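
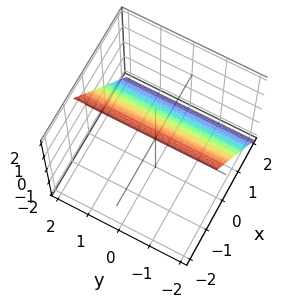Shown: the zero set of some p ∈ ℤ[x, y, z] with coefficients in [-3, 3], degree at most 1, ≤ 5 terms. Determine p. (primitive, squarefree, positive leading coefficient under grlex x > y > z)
1. Degree: every cross-section is a straight line — this is a plane, so deg p = 1.
2. From the axis intercepts and sections: it crosses the z-axis at the gridline z = 1; no y-intercept at any integer in the box.
3. Solving for integer coefficients yields p as stated.

3*x + 2*z - 2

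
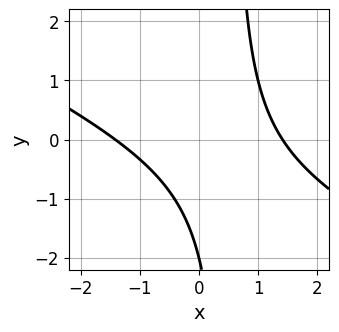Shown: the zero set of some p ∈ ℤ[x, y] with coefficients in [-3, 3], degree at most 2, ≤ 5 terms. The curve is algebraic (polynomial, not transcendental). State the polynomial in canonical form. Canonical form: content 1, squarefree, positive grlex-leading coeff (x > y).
(a) The degree is 2 — no degree-1 curve has this shape.
(b) From the visible intercepts: one y-axis crossing is at y = -2.
(c) These observations pin down the coefficients.

x^2 + 2*x*y - y - 2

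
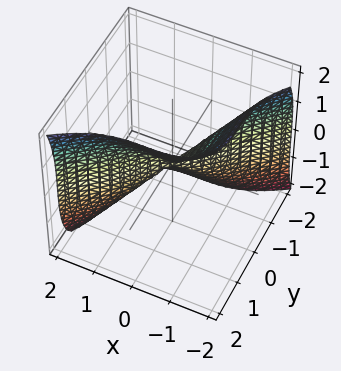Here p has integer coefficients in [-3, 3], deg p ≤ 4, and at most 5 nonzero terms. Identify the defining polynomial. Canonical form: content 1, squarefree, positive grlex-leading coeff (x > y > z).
2*x^3 - 3*y^3 + z^3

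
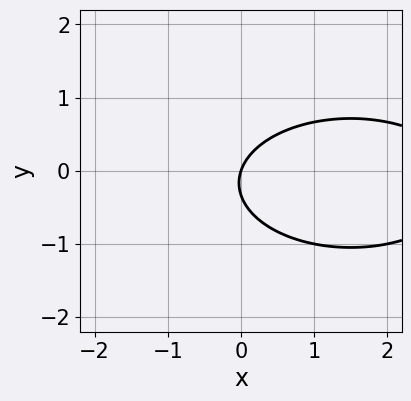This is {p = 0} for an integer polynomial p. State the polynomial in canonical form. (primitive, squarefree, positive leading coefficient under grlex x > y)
(a) Degree: no degree-1 curve has this shape, so deg p = 2.
(b) Reading off the gridlines: it meets the y-axis at y = 0 (among the integer gridlines); it meets the x-axis at x = 0 (among the integer gridlines).
(c) Matching integer coefficients to the picture gives p.

x^2 + 3*y^2 - 3*x + y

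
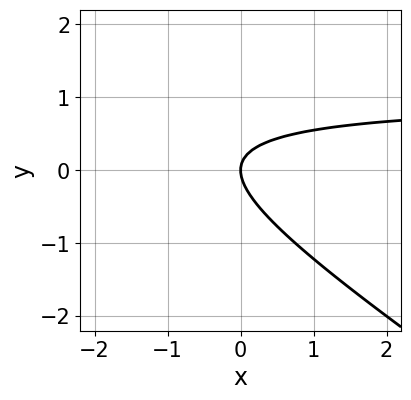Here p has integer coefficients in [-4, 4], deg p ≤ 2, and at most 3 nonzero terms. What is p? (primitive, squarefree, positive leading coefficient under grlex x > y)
2*x*y + 3*y^2 - 2*x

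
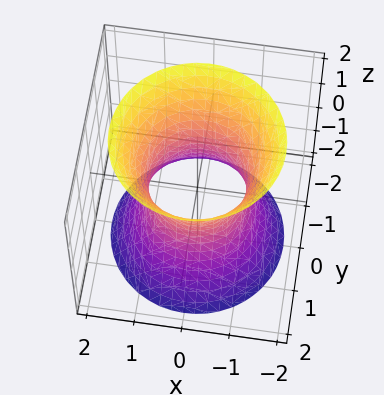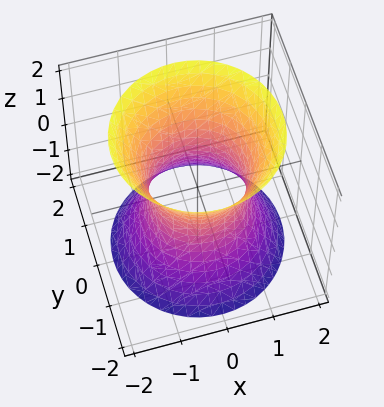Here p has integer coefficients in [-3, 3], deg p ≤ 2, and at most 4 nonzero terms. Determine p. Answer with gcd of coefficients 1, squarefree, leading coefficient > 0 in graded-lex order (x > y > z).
First, deg p = 2.
Then, symmetries: rotational symmetry about the z-axis ⇒ p depends on x, y only through x² + y².
Then, checking where it meets the axes: the x-axis gridline crossings are at x ∈ {-1, 1}; no z-intercept at any integer in the box; the y-axis gridline crossings are at y ∈ {-1, 1}; a circular section at z = -2 has radius between 1 and 2.
Finally, solving for integer coefficients yields p as stated.

2*x^2 + 2*y^2 - z^2 - 2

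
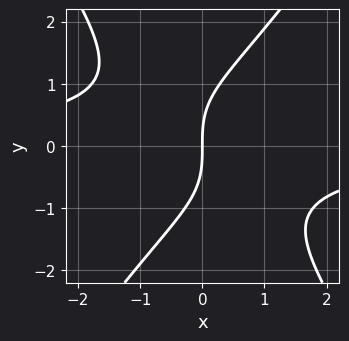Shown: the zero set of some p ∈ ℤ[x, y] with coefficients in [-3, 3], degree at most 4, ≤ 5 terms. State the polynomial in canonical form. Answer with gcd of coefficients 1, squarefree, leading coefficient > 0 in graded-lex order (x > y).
The degree is 3 — the shape is more complex than any degree-2 curve.
Against the integer gridlines: it crosses the x-axis at the gridline x = 0; it meets the y-axis at y = 0 (among the integer gridlines).
Matching integer coefficients to the picture gives p.

2*x^2*y - y^3 + 3*x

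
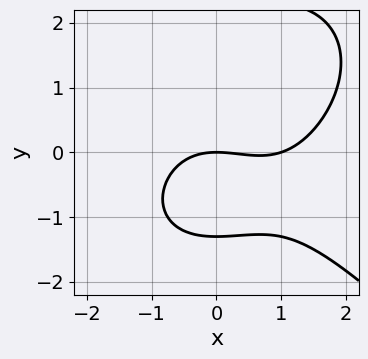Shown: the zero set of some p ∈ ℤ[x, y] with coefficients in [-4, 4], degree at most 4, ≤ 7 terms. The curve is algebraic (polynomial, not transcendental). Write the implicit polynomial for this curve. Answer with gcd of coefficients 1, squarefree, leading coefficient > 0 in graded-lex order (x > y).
x^3 + y^3 - x^2 - y^2 - 3*y

1. Degree: a generic line meets the curve in up to 3 points, so deg p = 3.
2. From the axis intercepts and sections: it crosses the y-axis at the gridline y = 0; the x-axis gridline crossings are at x ∈ {0, 1}.
3. Matching integer coefficients to the picture gives p.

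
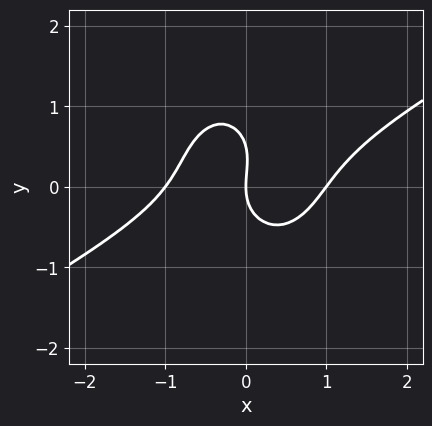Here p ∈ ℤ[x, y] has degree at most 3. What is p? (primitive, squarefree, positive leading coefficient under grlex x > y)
2*x^3 - 3*x^2*y - 2*y^3 + y^2 - 2*x

Degree: a generic line meets the curve in up to 3 points, so deg p = 3.
Observable constraints: it meets the y-axis at y = 0 (among the integer gridlines); the x-axis gridline crossings are at x ∈ {-1, 0, 1}.
Fitting integer coefficients to these (and the overall shape) gives p.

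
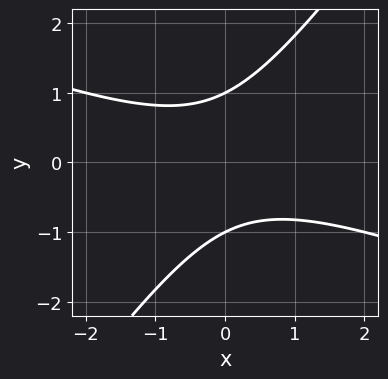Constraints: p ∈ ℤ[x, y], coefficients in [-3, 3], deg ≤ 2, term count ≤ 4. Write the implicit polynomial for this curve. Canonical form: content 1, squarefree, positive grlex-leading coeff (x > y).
(a) The degree is 2 — the shape is more complex than any degree-1 curve.
(b) Observable constraints: the curve avoids every integer x-axis point in the box; among the integer gridlines, it crosses the y-axis at y ∈ {-1, 1}.
(c) Together with the visible shape, these determine p as stated.

x^2 + 2*x*y - 2*y^2 + 2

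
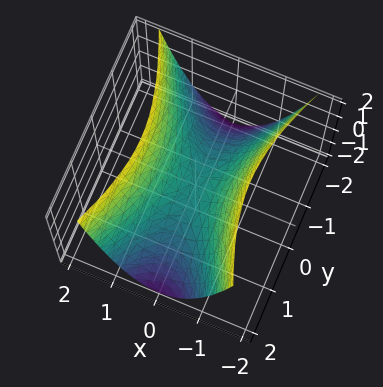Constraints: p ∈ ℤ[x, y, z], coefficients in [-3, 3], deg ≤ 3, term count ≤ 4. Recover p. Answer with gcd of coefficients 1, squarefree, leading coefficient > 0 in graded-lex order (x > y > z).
3*x^2 - y^2 - 2*z

Degree: a saddle surface; a quadric, so deg p = 2.
Symmetries: it's symmetric under y → −y, forcing even powers of y; it's symmetric under x → −x, forcing even powers of x.
From the axis intercepts and sections: it meets the z-axis at z = 0 (among the integer gridlines); one x-axis crossing is at x = 0.
Matching integer coefficients to the picture gives p.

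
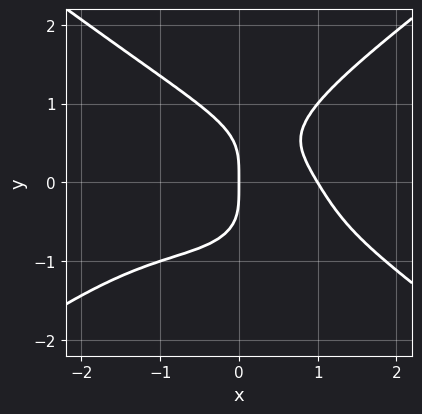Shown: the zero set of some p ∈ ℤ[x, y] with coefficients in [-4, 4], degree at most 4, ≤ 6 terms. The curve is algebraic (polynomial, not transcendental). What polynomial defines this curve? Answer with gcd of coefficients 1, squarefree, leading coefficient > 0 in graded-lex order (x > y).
x^4 - 3*y^4 + 3*x^2*y + 2*x^2 - 3*x

(a) Degree: a generic line meets the curve in up to 4 points, so deg p = 4.
(b) Observable constraints: it meets the y-axis at y = 0 (among the integer gridlines); the x-axis gridline crossings are at x ∈ {0, 1}.
(c) These observations pin down the coefficients.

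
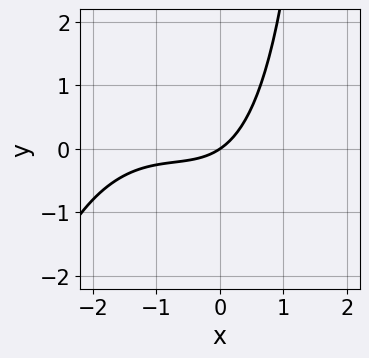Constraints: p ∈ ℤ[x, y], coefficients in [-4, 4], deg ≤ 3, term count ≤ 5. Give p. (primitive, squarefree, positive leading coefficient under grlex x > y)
1. The degree is 3 — the shape is more complex than any degree-2 curve.
2. Checking where it meets the axes: it crosses the x-axis at the gridline x = 0; it meets the y-axis at y = 0 (among the integer gridlines).
3. The integer polynomial consistent with all of this is the stated p.

x^3 + 2*x^2 + x*y + 2*x - 3*y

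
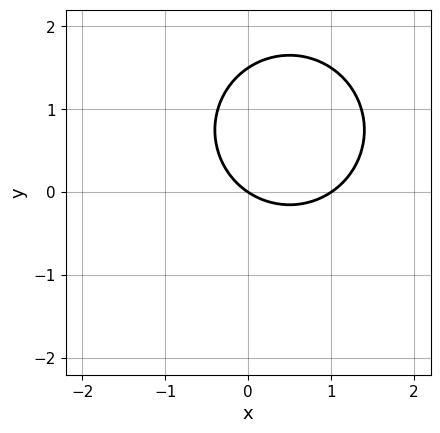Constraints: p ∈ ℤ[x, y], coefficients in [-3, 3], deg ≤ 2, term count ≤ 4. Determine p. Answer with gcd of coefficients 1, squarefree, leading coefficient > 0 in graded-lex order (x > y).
2*x^2 + 2*y^2 - 2*x - 3*y

(a) Degree: a generic line meets the curve in up to 2 points, so deg p = 2.
(b) From the visible intercepts: it crosses the y-axis at the gridline y = 0; the x-axis gridline crossings are at x ∈ {0, 1}.
(c) Putting this together gives p.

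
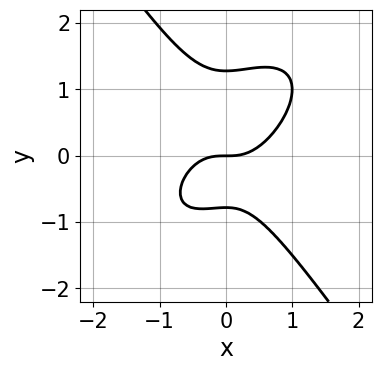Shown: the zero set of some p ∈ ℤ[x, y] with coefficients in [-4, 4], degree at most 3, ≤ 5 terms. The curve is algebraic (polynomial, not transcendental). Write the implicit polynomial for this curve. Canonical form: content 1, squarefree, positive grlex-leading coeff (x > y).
First, degree: no degree-2 curve has this shape, so deg p = 3.
Then, reading off the gridlines: one x-axis crossing is at x = 0; it meets the y-axis at y = 0 (among the integer gridlines).
Finally, these observations pin down the coefficients.

3*x^3 - 2*x^2*y + 2*y^3 - y^2 - 2*y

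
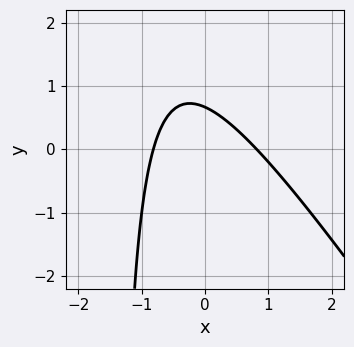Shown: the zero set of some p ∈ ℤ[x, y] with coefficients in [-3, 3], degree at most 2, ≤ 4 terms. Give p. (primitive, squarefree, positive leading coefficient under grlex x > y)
3*x^2 + 2*x*y + 3*y - 2

1. deg p = 2. A generic line meets the curve in up to 2 points.
2. Matching integer coefficients to the picture gives p.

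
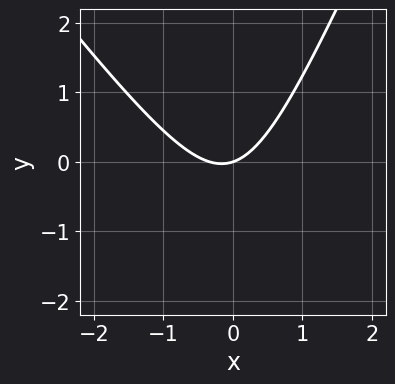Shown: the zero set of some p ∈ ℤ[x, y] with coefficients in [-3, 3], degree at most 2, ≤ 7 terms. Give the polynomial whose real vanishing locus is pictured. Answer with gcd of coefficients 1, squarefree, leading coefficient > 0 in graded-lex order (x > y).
First, deg p = 2.
Next, from the visible intercepts: it crosses the x-axis at the gridline x = 0; one y-axis crossing is at y = 0.
Finally, assembling these constraints gives the stated polynomial.

3*x^2 + x*y - y^2 + x - 3*y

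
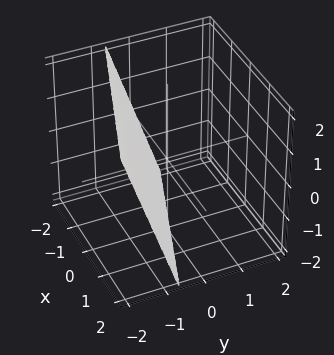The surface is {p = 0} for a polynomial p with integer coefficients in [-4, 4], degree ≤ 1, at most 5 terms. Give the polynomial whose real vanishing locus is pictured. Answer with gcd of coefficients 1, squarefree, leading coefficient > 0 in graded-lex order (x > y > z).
x + 3*y + z + 2

(a) deg p = 1.
(b) Reading off the gridlines: it crosses the z-axis at the gridline z = -2; it meets the x-axis at x = -2 (among the integer gridlines).
(c) Matching integer coefficients to the picture gives p.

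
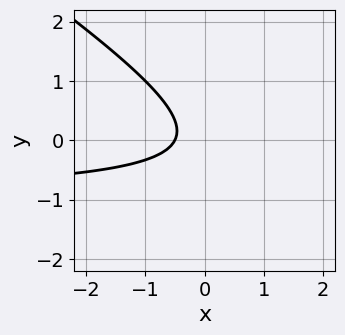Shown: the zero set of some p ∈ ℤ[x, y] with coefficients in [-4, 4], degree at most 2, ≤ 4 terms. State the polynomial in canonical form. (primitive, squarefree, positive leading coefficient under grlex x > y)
1. Degree: no degree-1 curve has this shape, so deg p = 2.
2. Against the integer gridlines: the curve avoids every integer y-axis point in the box.
3. Assembling these constraints gives the stated polynomial.

2*x*y + 3*y^2 + 2*x + 1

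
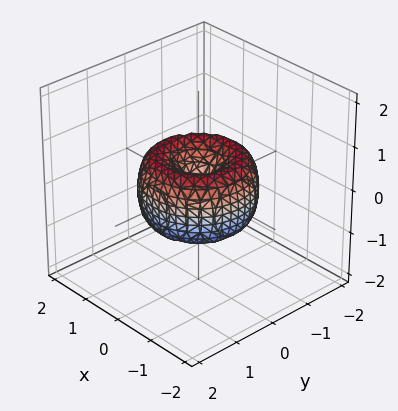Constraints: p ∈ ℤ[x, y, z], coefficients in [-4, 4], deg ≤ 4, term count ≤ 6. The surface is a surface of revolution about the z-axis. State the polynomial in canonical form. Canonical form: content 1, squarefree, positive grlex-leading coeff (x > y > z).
2*x^4 + 4*x^2*y^2 + 2*y^4 - 3*x^2 - 3*y^2 + 2*z^2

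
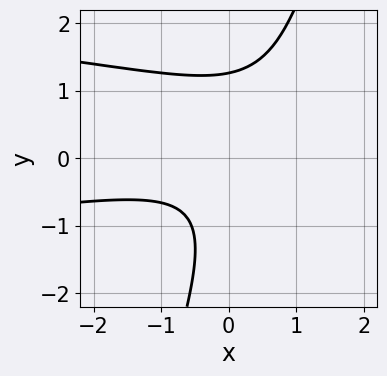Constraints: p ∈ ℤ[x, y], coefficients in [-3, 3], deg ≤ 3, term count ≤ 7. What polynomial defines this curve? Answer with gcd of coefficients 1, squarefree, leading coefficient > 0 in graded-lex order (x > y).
3*x*y^2 - y^3 + x^2 - 3*x*y + 2

(a) Degree: a generic line meets the curve in up to 3 points, so deg p = 3.
(b) Checking where it meets the axes: it misses every integer gridline on the x-axis.
(c) Solving for integer coefficients yields p as stated.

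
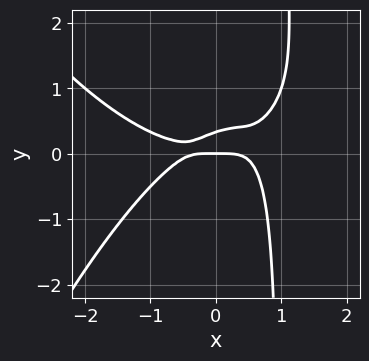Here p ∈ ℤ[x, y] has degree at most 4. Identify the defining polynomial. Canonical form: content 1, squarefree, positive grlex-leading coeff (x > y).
The degree is 4 — no degree-3 curve has this shape.
From the axis intercepts and sections: it meets the y-axis at y = 0 (among the integer gridlines); one x-axis crossing is at x = 0.
Fitting integer coefficients to these (and the overall shape) gives p.

x^4 - 2*x^2*y + 3*x*y^2 - 3*y^2 + y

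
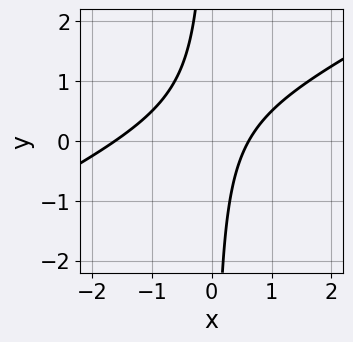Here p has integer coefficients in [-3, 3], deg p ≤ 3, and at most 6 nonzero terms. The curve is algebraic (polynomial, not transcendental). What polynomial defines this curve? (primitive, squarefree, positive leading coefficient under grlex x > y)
The degree is 2 — a generic line meets the curve in up to 2 points.
Checking where it meets the axes: no y-intercept at any integer in the box.
Fitting integer coefficients to these (and the overall shape) gives p.

x^2 - 2*x*y + x - 1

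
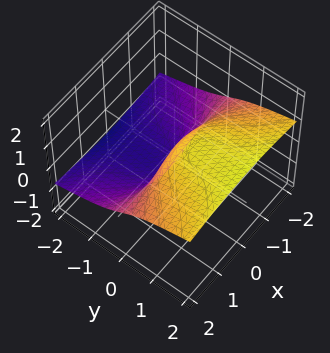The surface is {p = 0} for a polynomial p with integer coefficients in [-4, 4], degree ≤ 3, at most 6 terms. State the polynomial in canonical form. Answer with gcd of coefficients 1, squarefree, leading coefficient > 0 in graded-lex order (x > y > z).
1. The degree is 3 — the shape is more complex than any degree-2 surface.
2. Against the integer gridlines: every point of the x-axis in the box is on the surface; it meets the z-axis at z = 0 (among the integer gridlines).
3. Together with the visible shape, these determine p as stated.

x^2*z - y^3 + 3*y^2*z + z^3 - 3*y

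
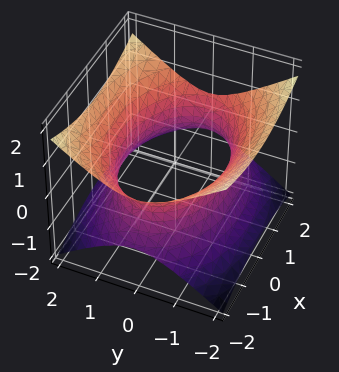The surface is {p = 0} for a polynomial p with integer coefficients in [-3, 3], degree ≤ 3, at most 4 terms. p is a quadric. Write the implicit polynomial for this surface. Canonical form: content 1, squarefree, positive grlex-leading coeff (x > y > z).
x^2 + 2*y^2 - 3*z^2 - 3

First, the degree is 2 — one connected sheet with a waist; a quadric.
Then, symmetries: it's symmetric under y → −y, forcing even powers of y; the z ↦ −z reflection is a symmetry, so z appears only in even powers; the x ↦ −x reflection is a symmetry, so x appears only in even powers.
Next, reading off the gridlines: the surface avoids every integer z-axis point in the box.
Finally, putting this together gives p.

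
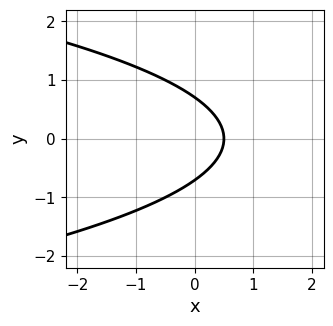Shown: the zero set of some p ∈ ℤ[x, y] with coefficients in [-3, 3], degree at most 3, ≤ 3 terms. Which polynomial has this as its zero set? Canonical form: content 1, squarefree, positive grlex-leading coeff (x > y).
1. The degree is 2 — a generic line meets the curve in up to 2 points.
2. Symmetries: the y ↦ −y reflection is a symmetry, so y appears only in even powers.
3. Fitting integer coefficients to these (and the overall shape) gives p.

2*y^2 + 2*x - 1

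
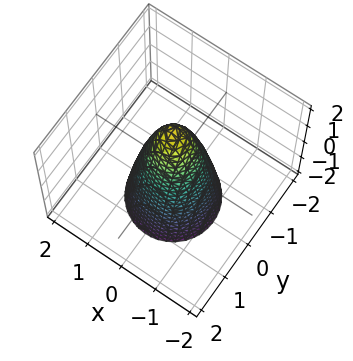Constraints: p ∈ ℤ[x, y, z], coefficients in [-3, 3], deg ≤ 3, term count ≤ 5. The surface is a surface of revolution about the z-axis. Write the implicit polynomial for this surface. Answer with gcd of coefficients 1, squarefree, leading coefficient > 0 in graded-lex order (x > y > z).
3*x^2 + 3*y^2 + z - 2

(a) deg p = 2. No degree-1 surface has this shape.
(b) Symmetry: the surface is invariant under rotation about z: p = q(x² + y², z).
(c) Reading off the gridlines: one z-axis crossing is at z = 2; a circular section at z = -2 has radius between 1 and 2.
(d) These observations pin down the coefficients.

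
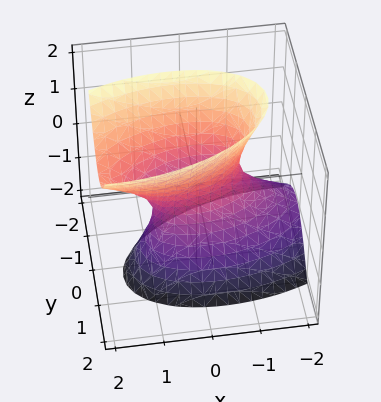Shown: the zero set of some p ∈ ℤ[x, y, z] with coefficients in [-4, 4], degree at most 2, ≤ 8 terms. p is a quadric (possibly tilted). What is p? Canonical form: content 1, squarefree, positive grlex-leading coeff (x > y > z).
Degree: a generic line meets the surface in up to 2 points, so deg p = 2.
Reading off the gridlines: the surface avoids every integer z-axis point in the box; the x-axis gridline crossings are at x ∈ {-1, 1}.
Assembling these constraints gives the stated polynomial.

x^2 - x*y - x*z + 3*y^2 - z^2 - 1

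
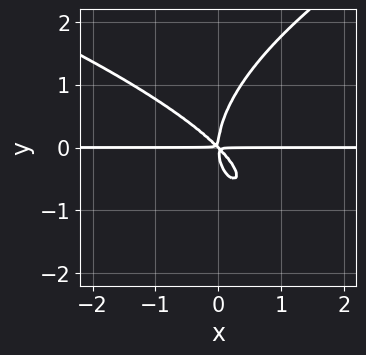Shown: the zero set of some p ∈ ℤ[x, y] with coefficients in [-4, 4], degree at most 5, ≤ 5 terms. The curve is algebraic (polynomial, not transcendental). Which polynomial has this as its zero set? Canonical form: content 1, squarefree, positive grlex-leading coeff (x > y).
y^4 - 2*x^2*y - 2*x*y^2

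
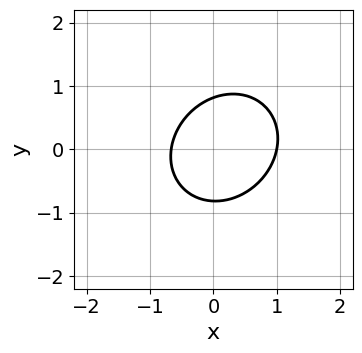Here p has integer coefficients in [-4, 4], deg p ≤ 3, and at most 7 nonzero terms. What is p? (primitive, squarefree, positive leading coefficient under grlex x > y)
(a) The degree is 2 — a generic line meets the curve in up to 2 points.
(b) Checking where it meets the axes: it crosses the x-axis at the gridline x = 1.
(c) These observations pin down the coefficients.

3*x^2 - x*y + 3*y^2 - x - 2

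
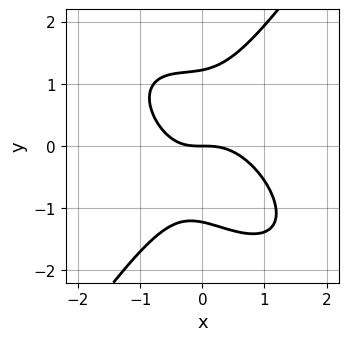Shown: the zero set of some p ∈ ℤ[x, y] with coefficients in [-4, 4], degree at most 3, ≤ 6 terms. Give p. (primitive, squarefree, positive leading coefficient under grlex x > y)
3*x^3 + 2*x^2*y - 2*y^3 + x*y + 3*y

First, the degree is 3 — the shape is more complex than any degree-2 curve.
Next, observable constraints: one y-axis crossing is at y = 0; one x-axis crossing is at x = 0.
Finally, fitting integer coefficients to these (and the overall shape) gives p.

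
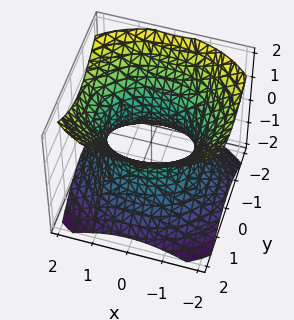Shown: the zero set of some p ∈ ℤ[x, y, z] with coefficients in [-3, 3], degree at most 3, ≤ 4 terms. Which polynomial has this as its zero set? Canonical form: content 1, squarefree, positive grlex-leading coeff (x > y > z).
2*x^2 + 3*y^2 - 3*z^2 - 3

Degree: one connected sheet with a waist; a quadric, so deg p = 2.
Symmetries: the y ↦ −y reflection is a symmetry, so y appears only in even powers; it's symmetric under z → −z, forcing even powers of z; the x ↦ −x reflection is a symmetry, so x appears only in even powers.
Observable constraints: no z-intercept at any integer in the box; among the integer gridlines, it crosses the y-axis at y ∈ {-1, 1}.
Matching integer coefficients to the picture gives p.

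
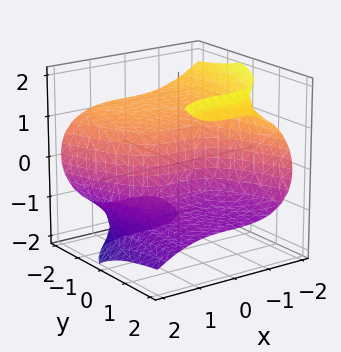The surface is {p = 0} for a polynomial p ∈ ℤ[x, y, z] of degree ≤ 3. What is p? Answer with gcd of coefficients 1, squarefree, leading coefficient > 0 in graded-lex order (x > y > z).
(a) Degree: a generic line meets the surface in up to 3 points, so deg p = 3.
(b) Checking where it meets the axes: it meets the y-axis at y = 0 (among the integer gridlines); one z-axis crossing is at z = 0; one x-axis crossing is at x = 0.
(c) Assembling these constraints gives the stated polynomial.

x^3 - 2*y*z^2 + z^3 + 3*y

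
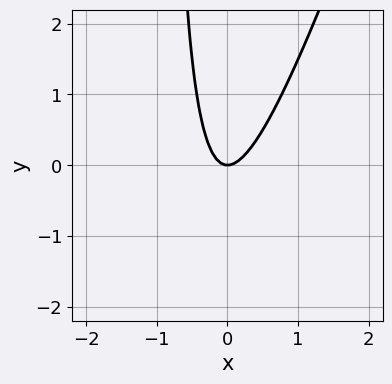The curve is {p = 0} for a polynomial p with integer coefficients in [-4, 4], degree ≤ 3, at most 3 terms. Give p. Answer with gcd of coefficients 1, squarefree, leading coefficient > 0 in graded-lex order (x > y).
3*x^2 - x*y - y

First, degree: a generic line meets the curve in up to 2 points, so deg p = 2.
Then, observable constraints: it crosses the y-axis at the gridline y = 0; it meets the x-axis at x = 0 (among the integer gridlines).
Finally, fitting integer coefficients to these (and the overall shape) gives p.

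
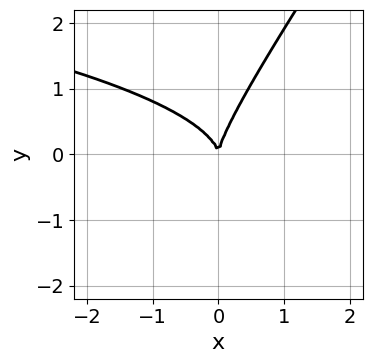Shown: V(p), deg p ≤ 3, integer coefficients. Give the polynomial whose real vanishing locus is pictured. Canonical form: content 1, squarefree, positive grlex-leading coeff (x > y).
1. Degree: no degree-2 curve has this shape, so deg p = 3.
2. Reading off the gridlines: it crosses the y-axis at the gridline y = 0; it meets the x-axis at x = 0 (among the integer gridlines).
3. Matching integer coefficients to the picture gives p.

3*x*y^2 - 2*y^3 + 3*x^2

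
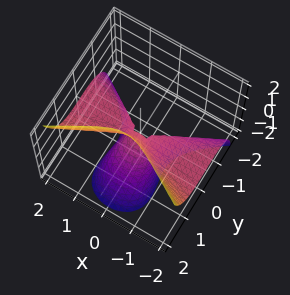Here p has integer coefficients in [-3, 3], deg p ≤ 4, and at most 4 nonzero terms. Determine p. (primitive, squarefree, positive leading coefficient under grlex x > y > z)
3*x^2*z - 3*y^3 - 2*y^2*z + z^2

1. The degree is 3 — the shape is more complex than any degree-2 surface.
2. Observable constraints: the visible x-axis segment lies entirely on the surface; one z-axis crossing is at z = 0.
3. Fitting integer coefficients to these (and the overall shape) gives p.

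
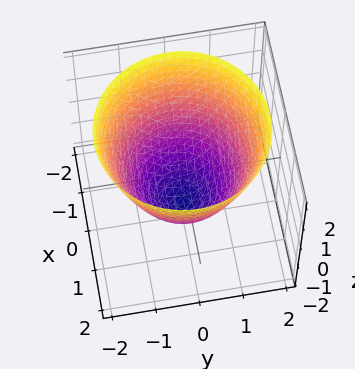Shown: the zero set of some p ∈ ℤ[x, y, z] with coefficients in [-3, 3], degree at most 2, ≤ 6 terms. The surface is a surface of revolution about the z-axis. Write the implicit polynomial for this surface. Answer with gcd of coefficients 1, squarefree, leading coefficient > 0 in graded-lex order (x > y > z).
First, degree: a generic line meets the surface in up to 2 points, so deg p = 2.
Then, symmetries: the surface is invariant under rotation about z: p = q(x² + y², z).
Then, reading off the gridlines: a circular section at z = 0 has radius between 1 and 2.
Finally, the integer polynomial consistent with all of this is the stated p.

2*x^2 + 2*y^2 - 2*z - 3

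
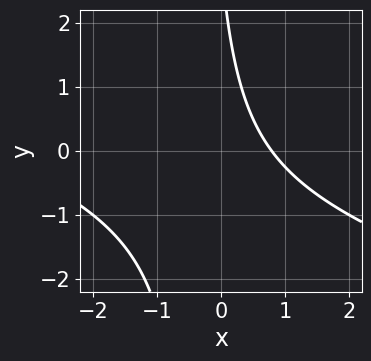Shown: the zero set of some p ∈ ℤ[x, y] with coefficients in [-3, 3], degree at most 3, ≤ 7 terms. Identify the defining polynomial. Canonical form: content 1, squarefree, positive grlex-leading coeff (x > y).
1. Degree: no degree-1 curve has this shape, so deg p = 2.
2. Reading off the gridlines: no y-intercept at any integer in the box.
3. Together with the visible shape, these determine p as stated.

x^2 + 3*x*y + 3*x + y - 3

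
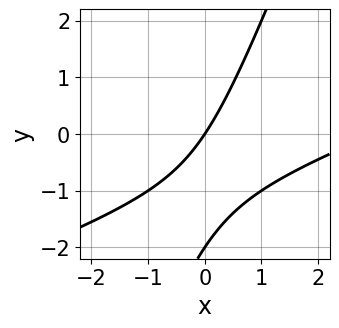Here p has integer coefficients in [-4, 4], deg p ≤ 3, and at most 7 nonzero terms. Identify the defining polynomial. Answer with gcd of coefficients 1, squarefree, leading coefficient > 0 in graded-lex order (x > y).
(a) The degree is 2 — a generic line meets the curve in up to 2 points.
(b) Reading off the gridlines: it crosses the x-axis at the gridline x = 0; among the integer gridlines, it crosses the y-axis at y ∈ {-2, 0}.
(c) Together with the visible shape, these determine p as stated.

x^2 - 3*x*y + y^2 - 3*x + 2*y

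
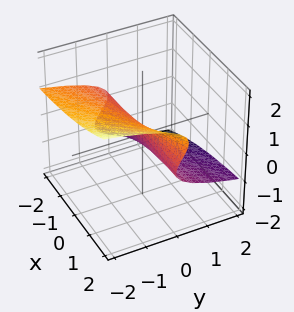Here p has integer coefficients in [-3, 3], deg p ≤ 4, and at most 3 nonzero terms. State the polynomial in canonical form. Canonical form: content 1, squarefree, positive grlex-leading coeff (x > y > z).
2*x*z^2 - 3*z^3 - 3*y

1. The degree is 3 — a generic line meets the surface in up to 3 points.
2. Observable constraints: it crosses the y-axis at the gridline y = 0; every point of the x-axis in the box is on the surface.
3. Matching integer coefficients to the picture gives p.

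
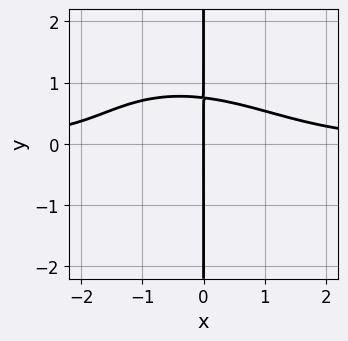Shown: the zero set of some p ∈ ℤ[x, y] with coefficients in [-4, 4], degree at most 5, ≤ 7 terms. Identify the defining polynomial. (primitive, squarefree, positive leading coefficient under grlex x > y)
First, the degree is 4 — the shape is more complex than any degree-3 curve.
Next, against the integer gridlines: the visible y-axis segment lies entirely on the curve; it meets the x-axis at x = 0 (among the integer gridlines).
Finally, together with the visible shape, these determine p as stated.

2*x^3*y + 2*x^2*y^2 + 3*x*y^3 + 3*x*y^2 - 3*x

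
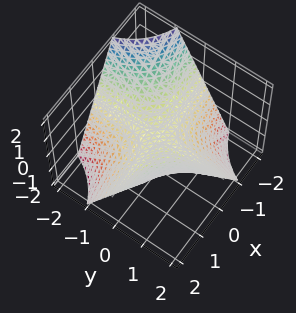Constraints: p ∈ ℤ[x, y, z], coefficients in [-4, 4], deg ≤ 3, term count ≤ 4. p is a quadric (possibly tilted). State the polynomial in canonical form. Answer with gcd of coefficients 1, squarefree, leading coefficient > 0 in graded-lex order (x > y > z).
x*y - z

1. The degree is 2 — no degree-1 surface has this shape.
2. Checking where it meets the axes: the visible y-axis segment lies entirely on the surface; every point of the x-axis in the box is on the surface; one z-axis crossing is at z = 0.
3. Fitting integer coefficients to these (and the overall shape) gives p.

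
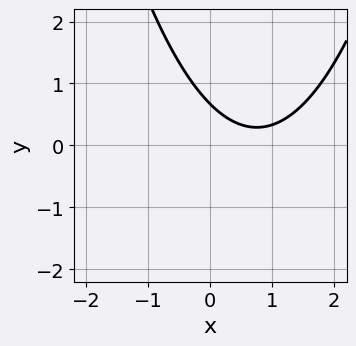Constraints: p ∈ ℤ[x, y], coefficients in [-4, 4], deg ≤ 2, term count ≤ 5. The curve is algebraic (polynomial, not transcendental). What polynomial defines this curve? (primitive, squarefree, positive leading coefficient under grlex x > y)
2*x^2 - 3*x - 3*y + 2

(a) The degree is 2 — the shape is more complex than any degree-1 curve.
(b) From the visible intercepts: the curve avoids every integer x-axis point in the box.
(c) These observations pin down the coefficients.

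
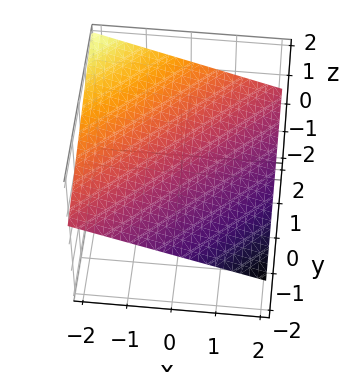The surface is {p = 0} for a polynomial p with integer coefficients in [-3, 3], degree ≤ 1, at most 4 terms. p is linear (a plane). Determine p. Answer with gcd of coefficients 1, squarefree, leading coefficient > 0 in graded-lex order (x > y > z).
x - y + 3*z - 2

(a) deg p = 1. Every cross-section is a straight line — this is a plane.
(b) Checking where it meets the axes: one y-axis crossing is at y = -2; one x-axis crossing is at x = 2.
(c) Assembling these constraints gives the stated polynomial.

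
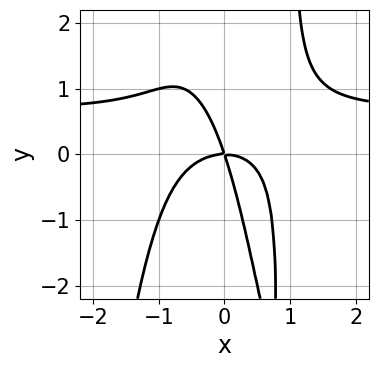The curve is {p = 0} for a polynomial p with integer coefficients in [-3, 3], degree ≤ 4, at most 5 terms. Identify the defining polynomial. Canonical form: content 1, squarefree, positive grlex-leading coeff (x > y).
3*x^3*y - 2*x^3 + x*y^2 - 3*x*y - y^2

deg p = 4. The shape is more complex than any degree-3 curve.
Observable constraints: it crosses the x-axis at the gridline x = 0; it crosses the y-axis at the gridline y = 0.
Fitting integer coefficients to these (and the overall shape) gives p.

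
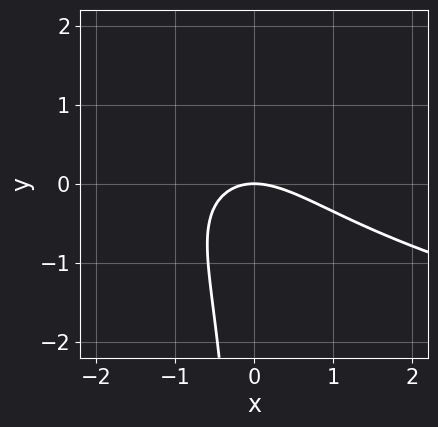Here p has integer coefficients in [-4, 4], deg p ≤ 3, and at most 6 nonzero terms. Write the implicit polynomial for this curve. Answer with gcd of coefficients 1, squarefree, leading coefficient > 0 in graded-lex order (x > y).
(a) deg p = 3.
(b) From the axis intercepts and sections: one y-axis crossing is at y = 0; one x-axis crossing is at x = 0.
(c) Matching integer coefficients to the picture gives p.

2*x*y^2 - 2*x^2 - 2*x*y - 3*y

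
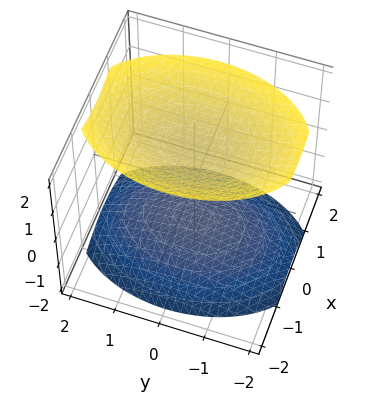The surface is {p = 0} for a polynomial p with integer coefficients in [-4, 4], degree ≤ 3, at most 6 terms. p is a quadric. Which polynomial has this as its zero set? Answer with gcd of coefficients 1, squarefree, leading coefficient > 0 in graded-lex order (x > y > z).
2*x^2 + y^2 - 2*z^2 + 3

First, I count 2 distinct pieces. They look like related sheets of one shape, so recover p as a whole.
Then, the degree is 2 — two sheets facing apart; a quadric.
Next, symmetries: the x ↦ −x reflection is a symmetry, so x appears only in even powers; mirror symmetry z ↦ −z ⇒ only even powers of z; it's symmetric under y → −y, forcing even powers of y.
Next, observable constraints: the surface avoids every integer x-axis point in the box; it misses every integer gridline on the y-axis.
Finally, solving for integer coefficients yields p as stated.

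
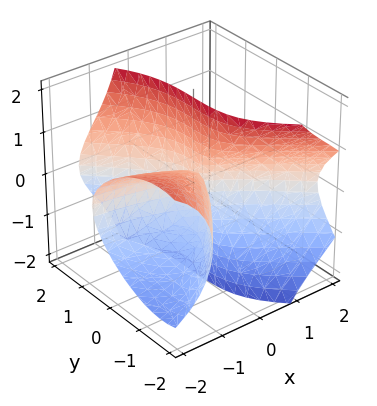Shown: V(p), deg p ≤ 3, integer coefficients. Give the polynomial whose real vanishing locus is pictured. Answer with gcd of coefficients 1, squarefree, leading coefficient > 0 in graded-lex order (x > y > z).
x^2*y - 3*x*z^2 - y^3 - x^2 - 2*x*y

Degree: the shape is more complex than any degree-2 surface, so deg p = 3.
From the visible intercepts: the visible z-axis segment lies entirely on the surface; it crosses the y-axis at the gridline y = 0.
Together with the visible shape, these determine p as stated.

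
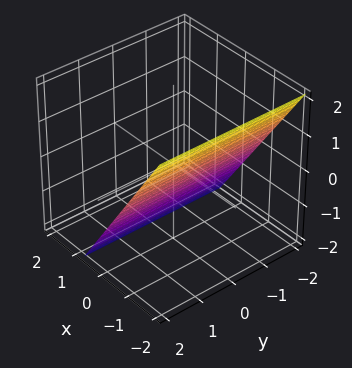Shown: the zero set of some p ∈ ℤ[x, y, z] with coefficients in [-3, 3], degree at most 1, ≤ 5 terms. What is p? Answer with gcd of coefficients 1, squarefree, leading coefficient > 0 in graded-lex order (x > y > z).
3*x + 2*z + 2

First, the degree is 1 — the surface is flat (a plane).
Then, checking where it meets the axes: one z-axis crossing is at z = -1; it misses every integer gridline on the y-axis.
Finally, fitting integer coefficients to these (and the overall shape) gives p.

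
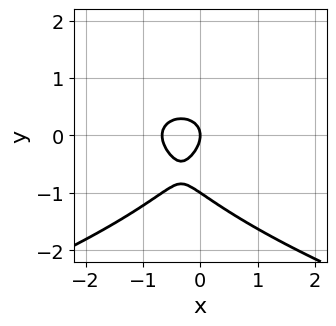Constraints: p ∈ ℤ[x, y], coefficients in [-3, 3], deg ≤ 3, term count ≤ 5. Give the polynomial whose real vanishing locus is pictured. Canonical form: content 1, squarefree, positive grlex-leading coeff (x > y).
3*y^3 + 3*x^2 + 3*y^2 + 2*x

1. The degree is 3 — the shape is more complex than any degree-2 curve.
2. Observable constraints: among the integer gridlines, it crosses the y-axis at y ∈ {-1, 0}; it crosses the x-axis at the gridline x = 0.
3. Putting this together gives p.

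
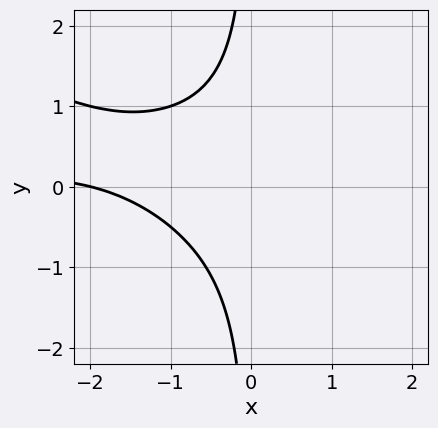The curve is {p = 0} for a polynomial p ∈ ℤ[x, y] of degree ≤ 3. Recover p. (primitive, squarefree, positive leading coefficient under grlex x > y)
First, degree: no degree-2 curve has this shape, so deg p = 3.
Next, against the integer gridlines: it meets the x-axis at x = -2 (among the integer gridlines); the curve avoids every integer y-axis point in the box.
Finally, solving for integer coefficients yields p as stated.

x^2*y + 2*x*y^2 + x + 2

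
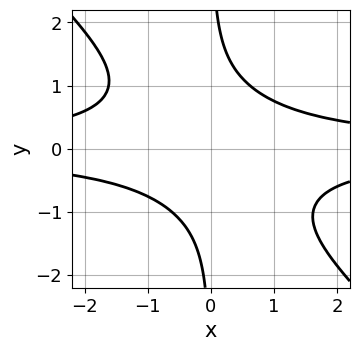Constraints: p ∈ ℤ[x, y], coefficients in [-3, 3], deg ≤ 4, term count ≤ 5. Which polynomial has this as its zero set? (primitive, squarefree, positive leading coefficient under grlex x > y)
(a) deg p = 4.
(b) Against the integer gridlines: the curve avoids every integer y-axis point in the box; it misses every integer gridline on the x-axis.
(c) Matching integer coefficients to the picture gives p.

x^2*y^2 + x*y^3 - 1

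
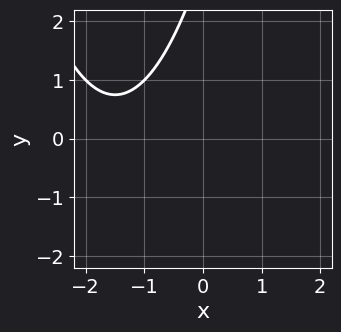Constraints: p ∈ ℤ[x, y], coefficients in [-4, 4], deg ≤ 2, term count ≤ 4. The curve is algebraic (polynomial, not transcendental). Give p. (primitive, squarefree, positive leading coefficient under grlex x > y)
First, the degree is 2 — no degree-1 curve has this shape.
Next, checking where it meets the axes: it misses every integer gridline on the y-axis; no x-intercept at any integer in the box.
Finally, fitting integer coefficients to these (and the overall shape) gives p.

x^2 + 3*x - y + 3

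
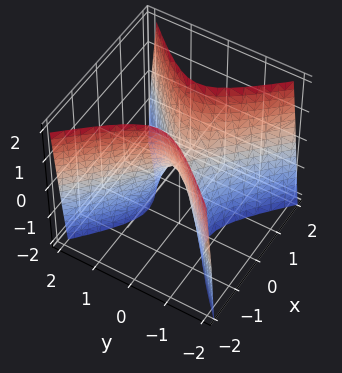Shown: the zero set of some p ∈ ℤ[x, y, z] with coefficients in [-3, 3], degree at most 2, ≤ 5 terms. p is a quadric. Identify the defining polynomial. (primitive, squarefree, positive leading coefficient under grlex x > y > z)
1. deg p = 2.
2. Symmetries: it's symmetric under y → −y, forcing even powers of y; the x ↦ −x reflection is a symmetry, so x appears only in even powers.
3. From the axis intercepts and sections: it crosses the z-axis at the gridline z = 0; it crosses the y-axis at the gridline y = 0; it meets the x-axis at x = 0 (among the integer gridlines).
4. Assembling these constraints gives the stated polynomial.

3*x^2 - 3*y^2 - z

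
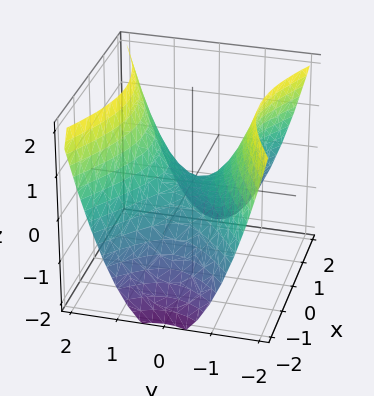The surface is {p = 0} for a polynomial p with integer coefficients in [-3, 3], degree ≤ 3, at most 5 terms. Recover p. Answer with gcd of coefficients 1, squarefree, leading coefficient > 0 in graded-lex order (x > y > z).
x^2 - 2*y^2 + 2*z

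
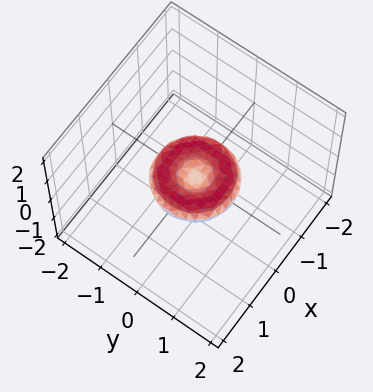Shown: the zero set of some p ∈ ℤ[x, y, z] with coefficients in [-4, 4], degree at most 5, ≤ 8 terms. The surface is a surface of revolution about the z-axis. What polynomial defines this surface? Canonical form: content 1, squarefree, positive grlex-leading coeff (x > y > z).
x^4 + 2*x^2*y^2 + y^4 - x^2 - y^2 + 3*z^2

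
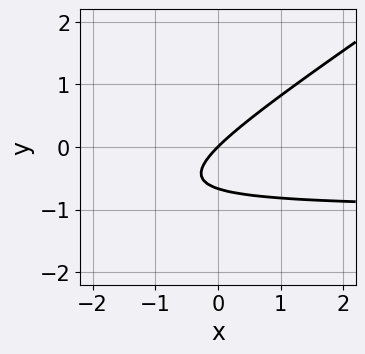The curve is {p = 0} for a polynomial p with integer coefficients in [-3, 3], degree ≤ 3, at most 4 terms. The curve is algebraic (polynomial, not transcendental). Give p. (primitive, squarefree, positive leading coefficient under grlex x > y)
2*x*y - 3*y^2 + 2*x - 2*y

(a) deg p = 2.
(b) From the axis intercepts and sections: one x-axis crossing is at x = 0; one y-axis crossing is at y = 0.
(c) Assembling these constraints gives the stated polynomial.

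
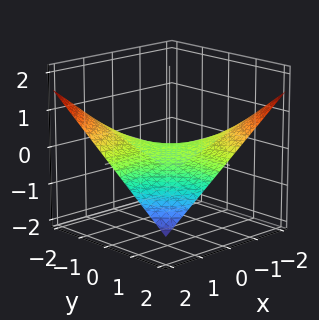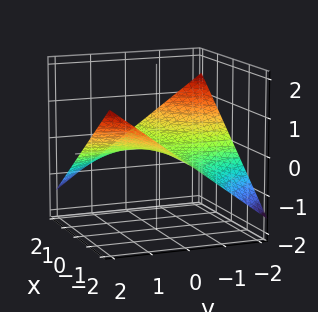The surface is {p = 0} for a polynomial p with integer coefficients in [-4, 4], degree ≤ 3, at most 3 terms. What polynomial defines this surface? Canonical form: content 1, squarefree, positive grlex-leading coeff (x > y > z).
x*y + 3*z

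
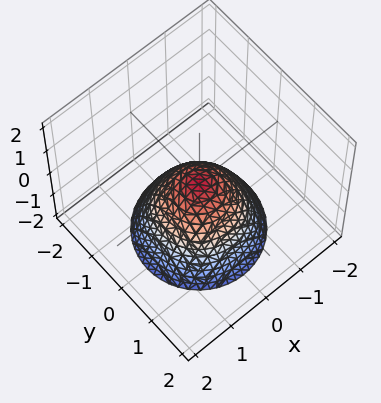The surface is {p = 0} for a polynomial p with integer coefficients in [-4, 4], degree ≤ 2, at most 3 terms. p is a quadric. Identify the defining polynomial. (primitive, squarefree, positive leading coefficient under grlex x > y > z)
First, deg p = 2. A single bowl opening along one axis; a quadric.
Then, symmetries: every cross-section ⟂ z is a circle, so x, y appear only via x² + y².
Then, checking where it meets the axes: it meets the z-axis at z = 0 (among the integer gridlines); one x-axis crossing is at x = 0; it crosses the y-axis at the gridline y = 0.
Finally, assembling these constraints gives the stated polynomial.

x^2 + y^2 + z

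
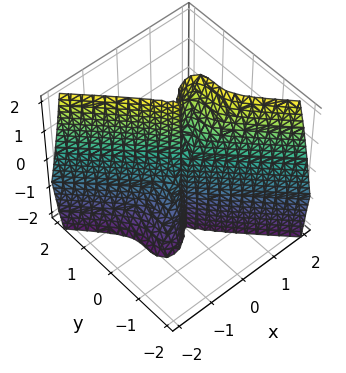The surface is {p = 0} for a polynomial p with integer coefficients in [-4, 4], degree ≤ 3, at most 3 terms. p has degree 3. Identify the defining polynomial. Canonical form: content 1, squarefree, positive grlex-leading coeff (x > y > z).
2*x^3 - x^2*z + 2*y^3

First, degree: no degree-2 surface has this shape, so deg p = 3.
Then, against the integer gridlines: it crosses the x-axis at the gridline x = 0; every point of the z-axis in the box is on the surface; it crosses the y-axis at the gridline y = 0.
Finally, matching integer coefficients to the picture gives p.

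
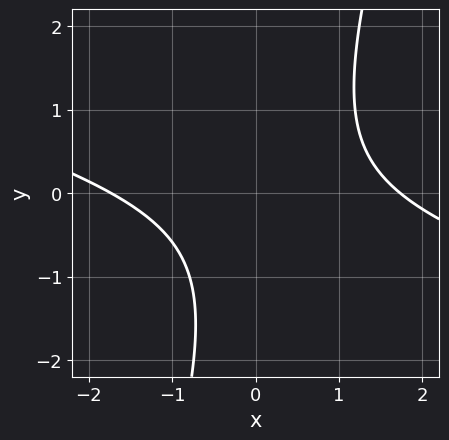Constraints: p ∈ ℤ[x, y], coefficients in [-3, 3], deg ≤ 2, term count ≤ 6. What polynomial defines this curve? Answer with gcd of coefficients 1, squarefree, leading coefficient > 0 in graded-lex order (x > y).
x^2 + 3*x*y - y^2 - y - 3

The degree is 2 — the shape is more complex than any degree-1 curve.
From the visible intercepts: the curve avoids every integer y-axis point in the box.
Fitting integer coefficients to these (and the overall shape) gives p.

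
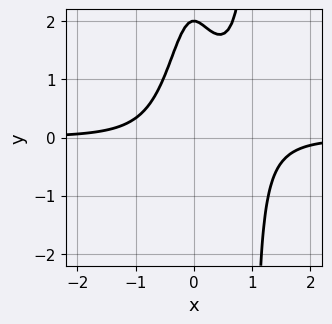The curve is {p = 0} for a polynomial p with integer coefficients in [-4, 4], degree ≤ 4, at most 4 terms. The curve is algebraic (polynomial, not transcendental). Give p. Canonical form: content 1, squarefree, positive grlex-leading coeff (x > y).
3*x^3*y - 2*x^2*y - y + 2

deg p = 4. A generic line meets the curve in up to 4 points.
Observable constraints: one y-axis crossing is at y = 2; no x-intercept at any integer in the box.
Matching integer coefficients to the picture gives p.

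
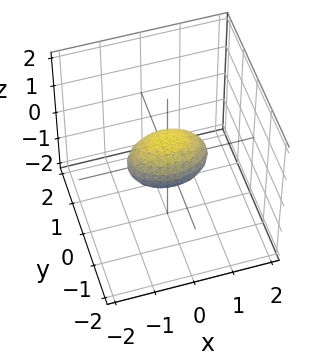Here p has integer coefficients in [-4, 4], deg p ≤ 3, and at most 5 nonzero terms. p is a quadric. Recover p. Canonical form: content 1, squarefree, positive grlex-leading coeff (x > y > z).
First, degree: bounded and convex; a quadric, so deg p = 2.
Then, symmetries: mirror symmetry x ↦ −x ⇒ only even powers of x; it's symmetric under y → −y, forcing even powers of y; it's symmetric under z → −z, forcing even powers of z.
Then, from the visible intercepts: the x-axis gridline crossings are at x ∈ {-1, 1}.
Finally, fitting integer coefficients to these (and the overall shape) gives p.

x^2 + 2*y^2 + 2*z^2 - 1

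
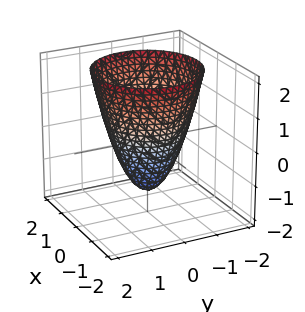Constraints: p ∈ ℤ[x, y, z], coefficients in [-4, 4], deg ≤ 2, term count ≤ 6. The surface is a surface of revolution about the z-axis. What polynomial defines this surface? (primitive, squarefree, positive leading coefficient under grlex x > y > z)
3*x^2 + 3*y^2 - 2*z - 3

The degree is 2 — a generic line meets the surface in up to 2 points.
By symmetry, every cross-section ⟂ z is a circle, so x, y appear only via x² + y².
Against the integer gridlines: a circular section at z = 1 has radius between 1 and 2; the x-axis gridline crossings are at x ∈ {-1, 1}.
Solving for integer coefficients yields p as stated.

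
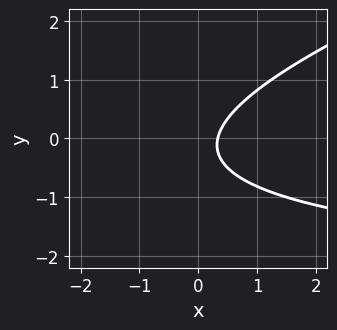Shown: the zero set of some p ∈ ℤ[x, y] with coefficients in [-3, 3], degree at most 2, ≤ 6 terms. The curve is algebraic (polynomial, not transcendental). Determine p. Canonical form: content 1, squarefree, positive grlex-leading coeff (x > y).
1. deg p = 2.
2. Reading off the gridlines: no y-intercept at any integer in the box.
3. These observations pin down the coefficients.

x*y - 3*y^2 + 3*x - y - 1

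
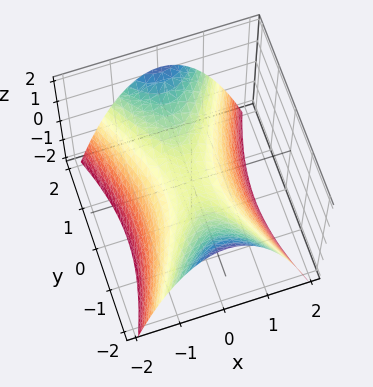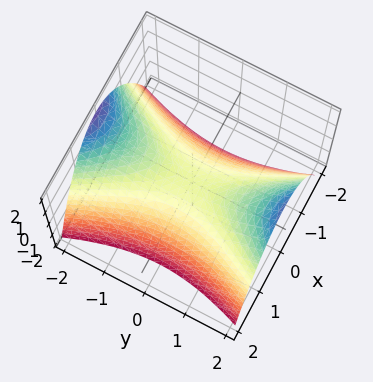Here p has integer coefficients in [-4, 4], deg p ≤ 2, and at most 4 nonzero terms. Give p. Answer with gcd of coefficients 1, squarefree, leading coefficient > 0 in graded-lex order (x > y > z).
1. Degree: a saddle surface; a quadric, so deg p = 2.
2. Symmetries: it's symmetric under y → −y, forcing even powers of y; mirror symmetry x ↦ −x ⇒ only even powers of x.
3. Against the integer gridlines: it crosses the z-axis at the gridline z = 0; one x-axis crossing is at x = 0; one y-axis crossing is at y = 0.
4. Fitting integer coefficients to these (and the overall shape) gives p.

3*x^2 - y^2 + 3*z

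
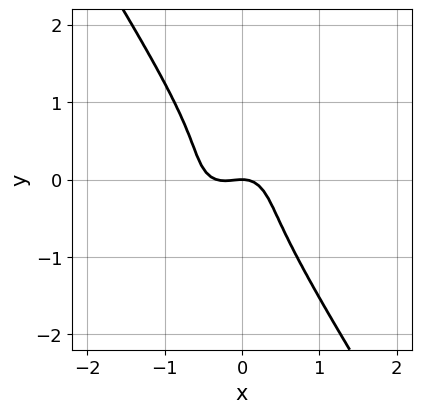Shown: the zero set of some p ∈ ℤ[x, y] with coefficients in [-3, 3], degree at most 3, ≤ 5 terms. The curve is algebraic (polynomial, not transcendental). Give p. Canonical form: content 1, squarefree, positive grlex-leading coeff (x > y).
3*x^3 + 2*x*y^2 + 2*y^3 + x^2 + y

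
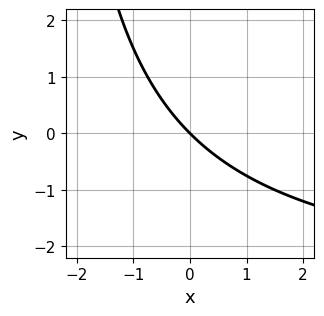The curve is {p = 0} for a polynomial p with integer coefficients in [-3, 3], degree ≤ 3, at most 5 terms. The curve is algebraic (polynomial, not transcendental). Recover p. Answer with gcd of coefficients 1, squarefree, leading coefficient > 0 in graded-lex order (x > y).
x*y + 3*x + 3*y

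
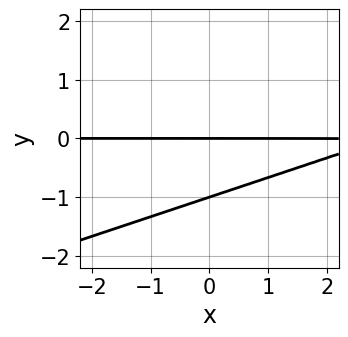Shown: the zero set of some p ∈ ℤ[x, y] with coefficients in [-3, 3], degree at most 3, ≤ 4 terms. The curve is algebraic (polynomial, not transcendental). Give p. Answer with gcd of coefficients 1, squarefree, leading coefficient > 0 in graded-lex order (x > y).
The degree is 2 — the shape is more complex than any degree-1 curve.
Reading off the gridlines: every point of the x-axis in the box is on the curve; among the integer gridlines, it crosses the y-axis at y ∈ {-1, 0}.
Fitting integer coefficients to these (and the overall shape) gives p.

x*y - 3*y^2 - 3*y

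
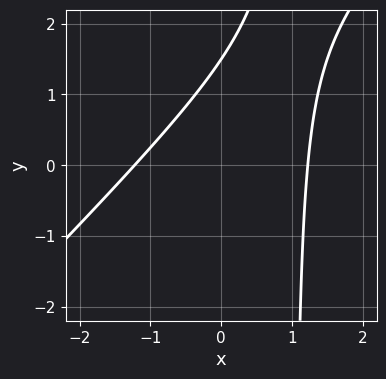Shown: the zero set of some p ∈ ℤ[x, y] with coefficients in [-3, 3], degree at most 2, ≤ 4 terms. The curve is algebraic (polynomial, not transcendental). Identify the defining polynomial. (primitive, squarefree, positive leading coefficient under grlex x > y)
2*x^2 - 2*x*y + 2*y - 3

First, the degree is 2 — no degree-1 curve has this shape.
Finally, putting this together gives p.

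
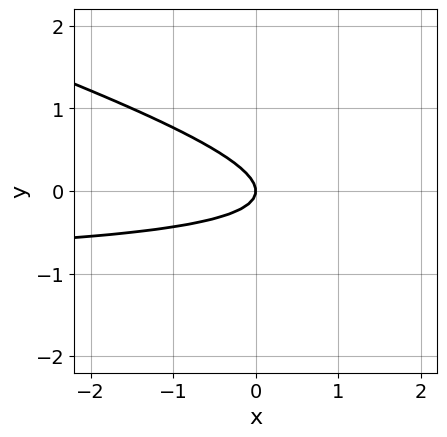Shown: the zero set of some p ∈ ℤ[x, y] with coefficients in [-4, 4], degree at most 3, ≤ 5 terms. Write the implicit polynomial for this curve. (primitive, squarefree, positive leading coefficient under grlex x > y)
x*y + 3*y^2 + x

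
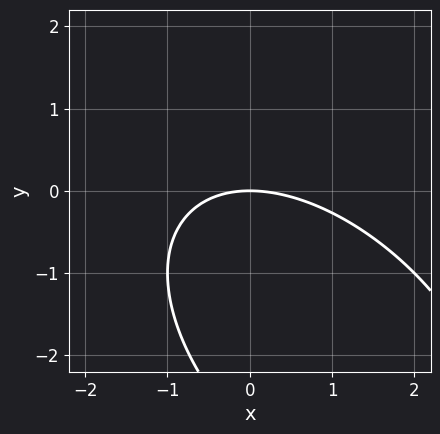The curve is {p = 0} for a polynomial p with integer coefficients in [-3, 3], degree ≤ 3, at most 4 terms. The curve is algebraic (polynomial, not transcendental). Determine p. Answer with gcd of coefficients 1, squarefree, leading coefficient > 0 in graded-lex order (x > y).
First, deg p = 2.
Then, checking where it meets the axes: it meets the x-axis at x = 0 (among the integer gridlines); it meets the y-axis at y = 0 (among the integer gridlines).
Finally, these observations pin down the coefficients.

x^2 + x*y + y^2 + 3*y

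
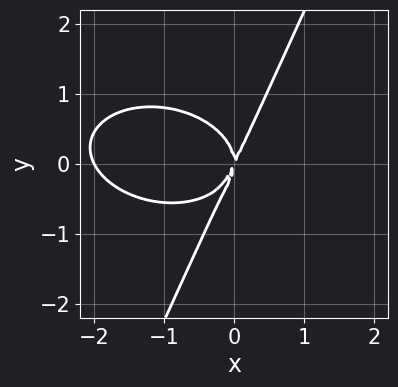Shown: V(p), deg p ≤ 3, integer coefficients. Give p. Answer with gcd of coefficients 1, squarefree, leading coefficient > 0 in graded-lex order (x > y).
x^3 + 2*x*y^2 - y^3 + 2*x^2 - x*y

(a) deg p = 3. A generic line meets the curve in up to 3 points.
(b) From the axis intercepts and sections: the x-axis gridline crossings are at x ∈ {-2, 0}; one y-axis crossing is at y = 0.
(c) Matching integer coefficients to the picture gives p.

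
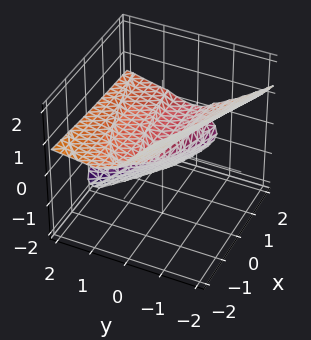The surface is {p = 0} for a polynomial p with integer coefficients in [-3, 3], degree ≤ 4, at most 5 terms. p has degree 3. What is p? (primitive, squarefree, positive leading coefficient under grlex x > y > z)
2*x*z^2 + 3*y*z^2 + 3*z^3 - y^2 + z^2

The degree is 3 — a generic line meets the surface in up to 3 points.
From the axis intercepts and sections: it meets the y-axis at y = 0 (among the integer gridlines); one z-axis crossing is at z = 0; the visible x-axis segment lies entirely on the surface.
Putting this together gives p.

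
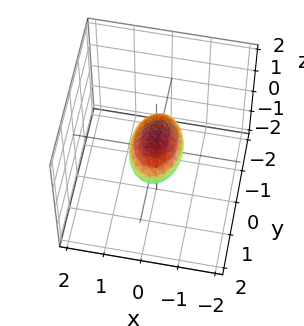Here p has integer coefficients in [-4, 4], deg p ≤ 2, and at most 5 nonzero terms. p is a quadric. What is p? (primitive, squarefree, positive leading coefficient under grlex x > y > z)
2*x^2 + y^2 + 2*z^2 - 1

First, degree: bounded and convex; a quadric, so deg p = 2.
Next, symmetries: the x ↦ −x reflection is a symmetry, so x appears only in even powers; the z ↦ −z reflection is a symmetry, so z appears only in even powers; the y ↦ −y reflection is a symmetry, so y appears only in even powers.
Next, against the integer gridlines: among the integer gridlines, it crosses the y-axis at y ∈ {-1, 1}.
Finally, these observations pin down the coefficients.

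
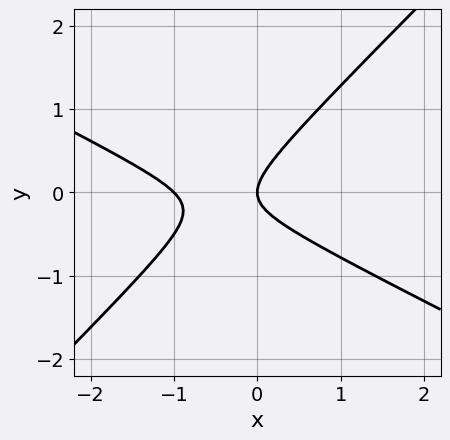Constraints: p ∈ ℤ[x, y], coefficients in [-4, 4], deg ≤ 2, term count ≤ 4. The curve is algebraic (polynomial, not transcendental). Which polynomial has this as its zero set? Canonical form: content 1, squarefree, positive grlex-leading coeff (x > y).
x^2 + x*y - 2*y^2 + x

(a) Degree: a generic line meets the curve in up to 2 points, so deg p = 2.
(b) Checking where it meets the axes: it crosses the y-axis at the gridline y = 0; the x-axis gridline crossings are at x ∈ {-1, 0}.
(c) These observations pin down the coefficients.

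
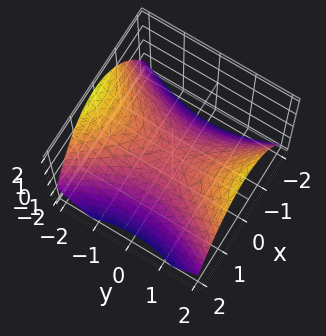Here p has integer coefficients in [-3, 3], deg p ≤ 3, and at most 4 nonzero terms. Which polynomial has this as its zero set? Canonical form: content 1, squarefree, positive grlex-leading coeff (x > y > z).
2*x^2 - y^2 + 3*z

(a) Degree: a hyperbolic paraboloid; a quadric, so deg p = 2.
(b) Symmetries: mirror symmetry x ↦ −x ⇒ only even powers of x; the y ↦ −y reflection is a symmetry, so y appears only in even powers.
(c) Against the integer gridlines: it crosses the z-axis at the gridline z = 0; it crosses the x-axis at the gridline x = 0.
(d) Assembling these constraints gives the stated polynomial.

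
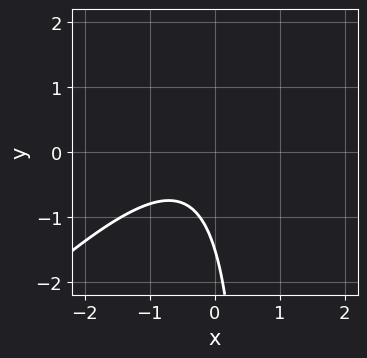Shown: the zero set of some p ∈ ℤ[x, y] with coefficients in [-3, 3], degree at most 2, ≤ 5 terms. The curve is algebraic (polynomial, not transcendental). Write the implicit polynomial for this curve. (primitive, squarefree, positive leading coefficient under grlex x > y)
3*x^2 - 3*x*y + 2*x + 2*y + 3

deg p = 2. The shape is more complex than any degree-1 curve.
From the visible intercepts: no x-intercept at any integer in the box.
Fitting integer coefficients to these (and the overall shape) gives p.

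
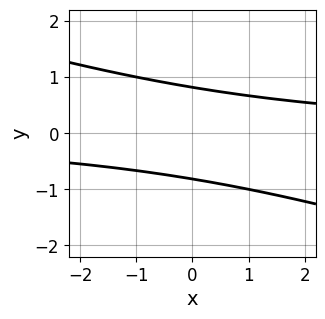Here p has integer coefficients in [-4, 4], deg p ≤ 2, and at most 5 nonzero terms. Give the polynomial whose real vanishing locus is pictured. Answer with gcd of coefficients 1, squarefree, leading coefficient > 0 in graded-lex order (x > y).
(a) deg p = 2. No degree-1 curve has this shape.
(b) Reading off the gridlines: no x-intercept at any integer in the box.
(c) The integer polynomial consistent with all of this is the stated p.

x*y + 3*y^2 - 2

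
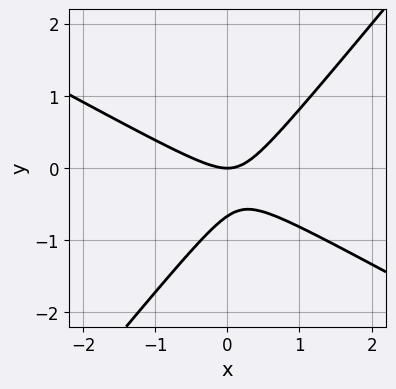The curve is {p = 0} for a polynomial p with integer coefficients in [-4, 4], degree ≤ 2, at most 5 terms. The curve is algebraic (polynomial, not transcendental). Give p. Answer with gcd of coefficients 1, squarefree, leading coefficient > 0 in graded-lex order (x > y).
The degree is 2 — a generic line meets the curve in up to 2 points.
Against the integer gridlines: it crosses the x-axis at the gridline x = 0; it meets the y-axis at y = 0 (among the integer gridlines).
Together with the visible shape, these determine p as stated.

2*x^2 + 2*x*y - 3*y^2 - 2*y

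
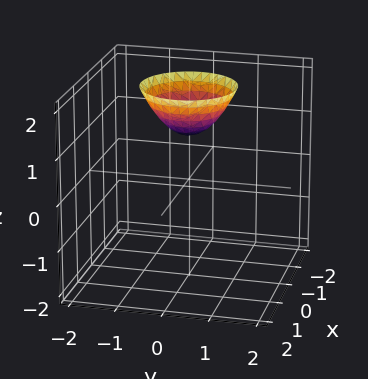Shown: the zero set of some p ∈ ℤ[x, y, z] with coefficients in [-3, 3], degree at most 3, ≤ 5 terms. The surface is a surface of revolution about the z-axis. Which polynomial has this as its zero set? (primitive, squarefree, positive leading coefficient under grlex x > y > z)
x^2 + y^2 - z + 1

First, the degree is 2 — the shape is more complex than any degree-1 surface.
Next, by symmetry, the z-axis is an axis of rotation, so x and y enter only as x² + y².
Next, against the integer gridlines: it meets the z-axis at z = 1 (among the integer gridlines); a circular section at z = 2 has radius exactly 1; it misses every integer gridline on the y-axis; the surface avoids every integer x-axis point in the box.
Finally, these observations pin down the coefficients.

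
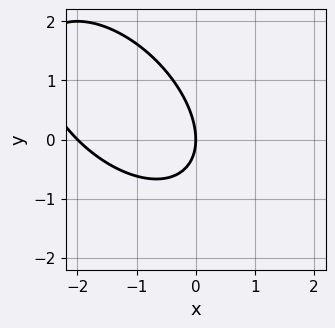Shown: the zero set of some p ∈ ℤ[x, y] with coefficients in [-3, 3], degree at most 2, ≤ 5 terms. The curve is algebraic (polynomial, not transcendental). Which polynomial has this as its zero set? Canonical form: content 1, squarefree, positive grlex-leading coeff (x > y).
x^2 + x*y + y^2 + 2*x

deg p = 2.
Observable constraints: it crosses the y-axis at the gridline y = 0; the x-axis gridline crossings are at x ∈ {-2, 0}.
These observations pin down the coefficients.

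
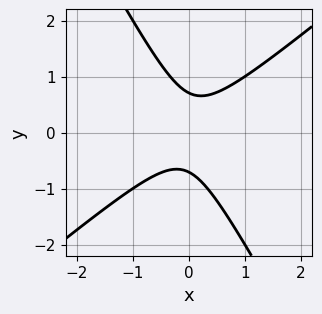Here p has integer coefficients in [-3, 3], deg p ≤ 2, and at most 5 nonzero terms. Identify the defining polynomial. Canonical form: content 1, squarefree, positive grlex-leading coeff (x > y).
3*x^2 - 2*x*y - 2*y^2 + 1

1. The degree is 2 — no degree-1 curve has this shape.
2. Against the integer gridlines: the curve avoids every integer x-axis point in the box.
3. Together with the visible shape, these determine p as stated.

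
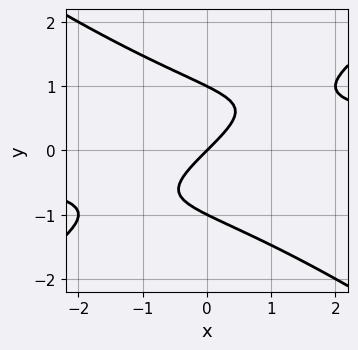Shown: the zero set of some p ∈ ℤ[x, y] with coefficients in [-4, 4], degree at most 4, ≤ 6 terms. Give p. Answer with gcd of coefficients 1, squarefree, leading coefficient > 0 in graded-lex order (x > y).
x^2*y - 2*y^3 - 2*x + 2*y

The degree is 3 — no degree-2 curve has this shape.
Checking where it meets the axes: one x-axis crossing is at x = 0; the y-axis gridline crossings are at y ∈ {-1, 0, 1}.
Together with the visible shape, these determine p as stated.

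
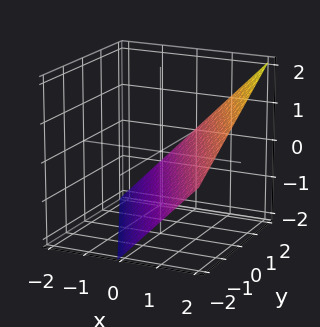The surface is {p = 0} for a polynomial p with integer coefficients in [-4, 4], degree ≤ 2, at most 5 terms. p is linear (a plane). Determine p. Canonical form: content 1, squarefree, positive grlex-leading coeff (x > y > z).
1. Degree: the surface is flat (a plane), so deg p = 1.
2. Observable constraints: one x-axis crossing is at x = 1; it crosses the y-axis at the gridline y = 2; it meets the z-axis at z = -1 (among the integer gridlines).
3. Putting this together gives p.

2*x + y - 2*z - 2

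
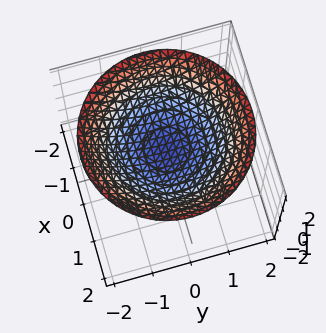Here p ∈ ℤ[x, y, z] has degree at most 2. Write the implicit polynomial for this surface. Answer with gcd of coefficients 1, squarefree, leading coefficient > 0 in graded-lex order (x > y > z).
x^2 + y^2 - 3*z + 2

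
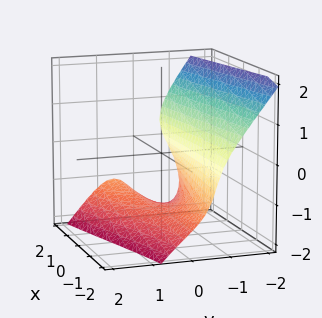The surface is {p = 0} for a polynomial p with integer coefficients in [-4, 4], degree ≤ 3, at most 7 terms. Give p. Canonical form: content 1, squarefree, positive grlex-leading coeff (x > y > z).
x*y*z + 2*y^3 + z^3 + z^2 + 1

(a) deg p = 3. A generic line meets the surface in up to 3 points.
(b) From the visible intercepts: it misses every integer gridline on the x-axis.
(c) The integer polynomial consistent with all of this is the stated p.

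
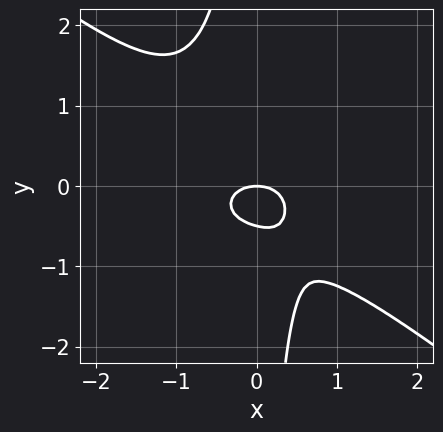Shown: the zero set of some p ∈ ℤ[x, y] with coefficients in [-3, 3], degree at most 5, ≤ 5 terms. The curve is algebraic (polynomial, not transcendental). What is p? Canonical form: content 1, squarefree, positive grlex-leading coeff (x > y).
x^4 + 2*x*y^3 + x^2 + 2*y^2 + y

First, deg p = 4.
Next, from the visible intercepts: it crosses the x-axis at the gridline x = 0; it meets the y-axis at y = 0 (among the integer gridlines).
Finally, solving for integer coefficients yields p as stated.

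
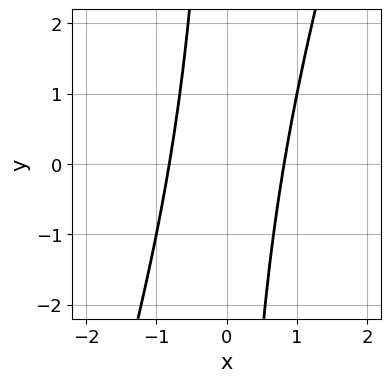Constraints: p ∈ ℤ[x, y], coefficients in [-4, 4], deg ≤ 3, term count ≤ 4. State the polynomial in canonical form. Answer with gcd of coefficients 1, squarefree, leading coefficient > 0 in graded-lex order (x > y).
3*x^2 - x*y - 2

First, the degree is 2 — no degree-1 curve has this shape.
Then, against the integer gridlines: it misses every integer gridline on the y-axis.
Finally, assembling these constraints gives the stated polynomial.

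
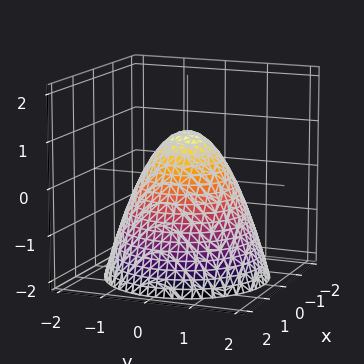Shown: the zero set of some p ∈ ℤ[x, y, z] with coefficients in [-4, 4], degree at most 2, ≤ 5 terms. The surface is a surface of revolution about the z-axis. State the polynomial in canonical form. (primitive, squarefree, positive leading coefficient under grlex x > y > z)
1. Degree: the shape is more complex than any degree-1 surface, so deg p = 2.
2. Symmetries: rotational symmetry about the z-axis ⇒ p depends on x, y only through x² + y².
3. Reading off the gridlines: the y-axis gridline crossings are at y ∈ {-1, 1}; a circular section at z = -1 has radius between 1 and 2; among the integer gridlines, it crosses the x-axis at x ∈ {-1, 1}; one z-axis crossing is at z = 1.
4. The integer polynomial consistent with all of this is the stated p.

x^2 + y^2 + z - 1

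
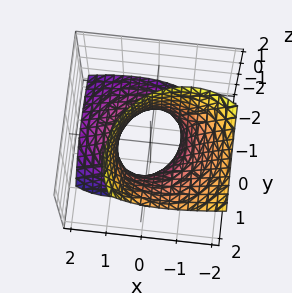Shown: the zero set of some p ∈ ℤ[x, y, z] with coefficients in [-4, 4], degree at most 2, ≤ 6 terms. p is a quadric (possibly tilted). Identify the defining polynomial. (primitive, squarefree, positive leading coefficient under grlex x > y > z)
3*x^2 + 3*x*z + 3*y^2 - 3*y*z - z^2 - 3

(a) deg p = 2. The shape is more complex than any degree-1 surface.
(b) Against the integer gridlines: no z-intercept at any integer in the box; among the integer gridlines, it crosses the x-axis at x ∈ {-1, 1}.
(c) Solving for integer coefficients yields p as stated. Check: (0, -1, 0) on the y-axis lies on the surface, and p(0, -1, 0) = 0. ✓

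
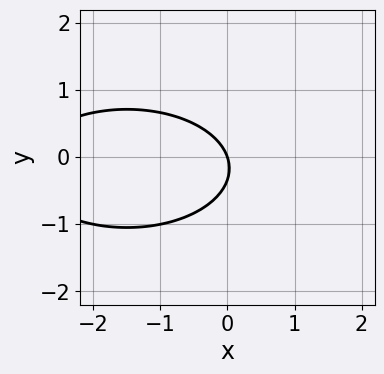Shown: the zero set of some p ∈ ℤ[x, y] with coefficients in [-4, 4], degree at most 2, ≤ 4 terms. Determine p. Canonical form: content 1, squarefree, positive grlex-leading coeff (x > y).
x^2 + 3*y^2 + 3*x + y

1. deg p = 2. The shape is more complex than any degree-1 curve.
2. Against the integer gridlines: it crosses the y-axis at the gridline y = 0; it crosses the x-axis at the gridline x = 0.
3. Fitting integer coefficients to these (and the overall shape) gives p.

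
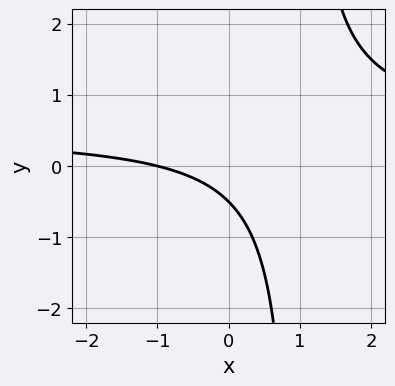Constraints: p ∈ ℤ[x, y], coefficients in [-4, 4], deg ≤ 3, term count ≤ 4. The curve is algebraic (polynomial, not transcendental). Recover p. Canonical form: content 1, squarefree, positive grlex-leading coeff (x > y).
2*x*y - x - 2*y - 1

First, the degree is 2 — a generic line meets the curve in up to 2 points.
Next, from the axis intercepts and sections: it meets the x-axis at x = -1 (among the integer gridlines).
Finally, fitting integer coefficients to these (and the overall shape) gives p.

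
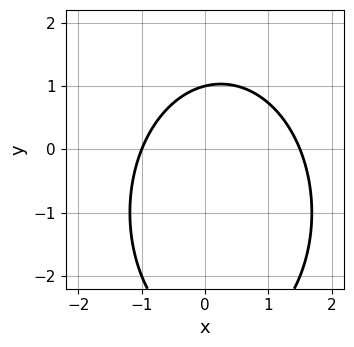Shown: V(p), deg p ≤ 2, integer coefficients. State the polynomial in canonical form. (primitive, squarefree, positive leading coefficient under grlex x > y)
2*x^2 + y^2 - x + 2*y - 3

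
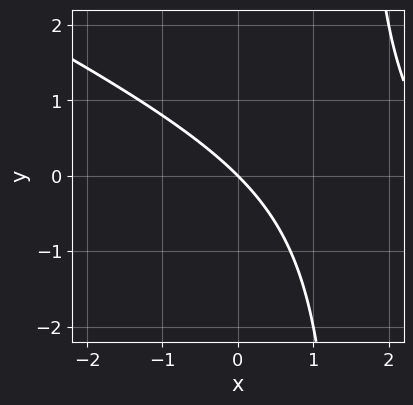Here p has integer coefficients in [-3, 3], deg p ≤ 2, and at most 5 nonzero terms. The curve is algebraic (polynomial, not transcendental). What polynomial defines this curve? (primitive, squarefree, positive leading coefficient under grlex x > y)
x^2 + 2*x*y - 3*x - 3*y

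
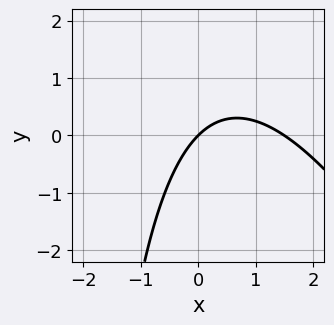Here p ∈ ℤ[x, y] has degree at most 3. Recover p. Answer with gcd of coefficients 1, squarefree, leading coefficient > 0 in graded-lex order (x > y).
(a) Degree: a generic line meets the curve in up to 2 points, so deg p = 2.
(b) Against the integer gridlines: it crosses the y-axis at the gridline y = 0; one x-axis crossing is at x = 0.
(c) Putting this together gives p.

2*x^2 + x*y - 3*x + 3*y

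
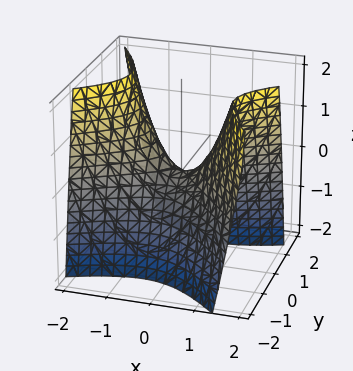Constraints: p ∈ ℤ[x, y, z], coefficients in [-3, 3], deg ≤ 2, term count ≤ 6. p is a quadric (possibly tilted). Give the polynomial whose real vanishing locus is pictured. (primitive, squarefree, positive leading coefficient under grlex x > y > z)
2*x^2 - 2*x*y - 3*y^2 - 2*z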